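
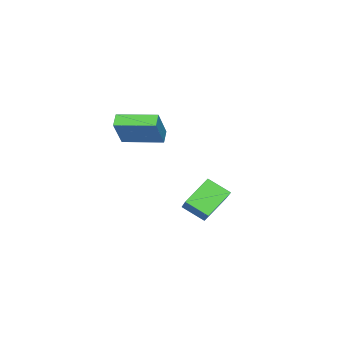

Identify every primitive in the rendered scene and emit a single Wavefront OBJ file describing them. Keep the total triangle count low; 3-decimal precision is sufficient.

v -1.223 2.925 -3.038
v -1.091 1.682 -2.283
v 0.08 3.812 -1.807
v 0.212 2.569 -1.052
v 0.208 2.391 -4.168
v 0.34 1.148 -3.413
v 1.511 3.278 -2.937
v 1.643 2.035 -2.182
v 2.935 -0.851 1.978
v 2.285 -1.069 2.41
v 2.372 1.225 2.179
v 1.722 1.006 2.611
v 3.978 -0.726 3.609
v 3.328 -0.945 4.041
v 3.415 1.349 3.81
v 2.765 1.131 4.242
f 2 4 1
f 5 2 1
f 1 4 3
f 3 5 1
f 2 8 4
f 6 2 5
f 6 8 2
f 4 8 3
f 7 5 3
f 3 8 7
f 7 6 5
f 8 6 7
f 10 12 9
f 13 10 9
f 9 12 11
f 11 13 9
f 10 16 12
f 14 10 13
f 14 16 10
f 12 16 11
f 15 13 11
f 11 16 15
f 15 14 13
f 16 14 15



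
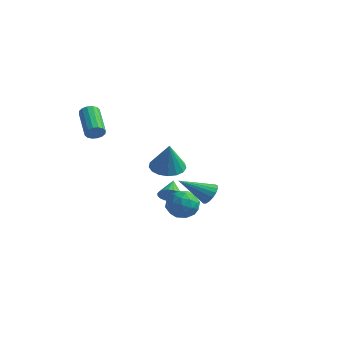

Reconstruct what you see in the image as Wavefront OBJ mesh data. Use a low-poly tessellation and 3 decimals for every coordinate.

v 3.818 -1.127 -0.497
v 4.256 -1.123 -0.017
v 2.762 -2.213 0.477
v 4.07 -0.882 0.05
v 3.826 -0.698 -0.009
v 3.581 -0.612 -0.18
v 3.389 -0.644 -0.423
v 3.296 -0.787 -0.683
v 3.322 -1.008 -0.901
v 3.462 -1.256 -1.026
v 3.683 -1.475 -1.03
v 3.935 -1.614 -0.912
v 4.16 -1.642 -0.699
v 4.307 -1.551 -0.439
v 4.341 -1.364 -0.193
v 0.525 0.825 -2.179
v 1.388 1.047 -2.382
v 0.852 -0.607 -2.358
v 1.715 -0.385 -2.561
v 1.402 -0.271 -1.709
v 1.2 0.615 -1.599
v 1.04 -0.175 -3.141
v 0.838 0.711 -3.031
v 1.707 0.43 -2.977
v 1.931 0.37 -2.092
v 0.309 0.07 -2.648
v 0.533 0.01 -1.763
v 0.928 1.062 -2.265
v 1.312 -0.622 -2.475
v 1.128 -0.555 -1.974
v 1.636 -0.424 -2.094
v 0.817 0.808 -1.805
v 1.325 0.938 -1.924
v 1.333 0.164 -1.528
v 0.915 -0.498 -2.816
v 1.423 -0.368 -2.935
v 0.604 0.864 -2.646
v 1.112 0.995 -2.766
v 0.907 0.276 -3.212
v 1.623 0.83 -2.734
v 1.815 -0.012 -2.839
v 1.418 0.111 -3.18
v 1.299 0.632 -3.115
v 1.754 0.795 -2.214
v 1.946 -0.047 -2.319
v 1.762 0.02 -1.818
v 1.643 0.54 -1.753
v 1.941 0.432 -2.563
v 0.294 0.487 -2.421
v 0.486 -0.355 -2.526
v 0.597 -0.1 -2.987
v 0.478 0.42 -2.922
v 0.425 0.452 -1.901
v 0.617 -0.39 -2.006
v 0.941 -0.192 -1.625
v 0.822 0.329 -1.56
v 0.299 0.008 -2.177
v -1.982 3.175 -3.591
v -1.401 3.508 -3.615
v -2.478 4.085 -2.949
v -1.53 3.6 -3.844
v -1.736 3.618 -4.03
v -1.986 3.559 -4.14
v -2.234 3.434 -4.155
v -2.439 3.265 -4.072
v -2.565 3.079 -3.907
v -2.59 2.91 -3.687
v -2.51 2.787 -3.45
v -2.338 2.731 -3.238
v -2.105 2.752 -3.087
v -1.85 2.845 -3.023
v -1.619 2.996 -3.057
v -1.45 3.178 -3.184
v -1.373 3.359 -3.381
v -1.697 -2.993 2.785
v -1.433 -3.048 3.23
v -2.66 -2.042 4.08
v -2.923 -1.987 3.635
v -1.331 -2.827 3.115
v -2.558 -1.82 3.965
v -1.327 -2.65 2.912
v -2.554 -1.644 3.762
v -1.422 -2.566 2.675
v -2.649 -1.559 3.525
v -1.591 -2.595 2.467
v -2.817 -1.589 3.317
v -1.787 -2.732 2.345
v -3.014 -1.726 3.195
v -1.96 -2.938 2.34
v -3.187 -1.932 3.19
v -2.062 -3.16 2.455
v -3.289 -2.153 3.305
v -2.066 -3.336 2.658
v -3.293 -2.33 3.508
v -1.971 -3.421 2.895
v -3.198 -2.414 3.745
v -1.803 -3.391 3.103
v -3.029 -2.385 3.953
v -1.606 -3.254 3.225
v -2.833 -2.248 4.075
v -2.333 3.408 -1.659
v -1.395 3.522 -1.878
v -1.887 3.012 0.039
v -1.53 3.946 -1.744
v -1.849 4.246 -1.591
v -2.278 4.354 -1.453
v -2.721 4.246 -1.362
v -3.074 3.946 -1.34
v -3.258 3.522 -1.39
v -3.229 3.073 -1.503
v -2.995 2.7 -1.651
v -2.61 2.489 -1.801
v -2.161 2.489 -1.919
v -1.751 2.7 -1.977
v -1.474 3.073 -1.962
f 2 1 4
f 2 4 3
f 4 1 5
f 4 5 3
f 5 1 6
f 5 6 3
f 6 1 7
f 6 7 3
f 7 1 8
f 7 8 3
f 8 1 9
f 8 9 3
f 9 1 10
f 9 10 3
f 10 1 11
f 10 11 3
f 11 1 12
f 11 12 3
f 12 1 13
f 12 13 3
f 13 1 14
f 13 14 3
f 14 1 15
f 14 15 3
f 15 1 2
f 15 2 3
f 16 53 32
f 53 27 56
f 32 56 21
f 53 56 32
f 16 32 28
f 32 21 33
f 28 33 17
f 32 33 28
f 16 28 37
f 28 17 38
f 37 38 23
f 28 38 37
f 16 37 49
f 37 23 52
f 49 52 26
f 37 52 49
f 16 49 53
f 49 26 57
f 53 57 27
f 49 57 53
f 17 33 44
f 33 21 47
f 44 47 25
f 33 47 44
f 21 56 34
f 56 27 55
f 34 55 20
f 56 55 34
f 27 57 54
f 57 26 50
f 54 50 18
f 57 50 54
f 26 52 51
f 52 23 39
f 51 39 22
f 52 39 51
f 23 38 43
f 38 17 40
f 43 40 24
f 38 40 43
f 19 45 31
f 45 25 46
f 31 46 20
f 45 46 31
f 19 31 29
f 31 20 30
f 29 30 18
f 31 30 29
f 19 29 36
f 29 18 35
f 36 35 22
f 29 35 36
f 19 36 41
f 36 22 42
f 41 42 24
f 36 42 41
f 19 41 45
f 41 24 48
f 45 48 25
f 41 48 45
f 20 46 34
f 46 25 47
f 34 47 21
f 46 47 34
f 18 30 54
f 30 20 55
f 54 55 27
f 30 55 54
f 22 35 51
f 35 18 50
f 51 50 26
f 35 50 51
f 24 42 43
f 42 22 39
f 43 39 23
f 42 39 43
f 25 48 44
f 48 24 40
f 44 40 17
f 48 40 44
f 59 58 61
f 59 61 60
f 61 58 62
f 61 62 60
f 62 58 63
f 62 63 60
f 63 58 64
f 63 64 60
f 64 58 65
f 64 65 60
f 65 58 66
f 65 66 60
f 66 58 67
f 66 67 60
f 67 58 68
f 67 68 60
f 68 58 69
f 68 69 60
f 69 58 70
f 69 70 60
f 70 58 71
f 70 71 60
f 71 58 72
f 71 72 60
f 72 58 73
f 72 73 60
f 73 58 74
f 73 74 60
f 74 58 59
f 74 59 60
f 76 75 79
f 76 79 77
f 77 79 80
f 77 80 78
f 79 75 81
f 79 81 80
f 80 81 82
f 80 82 78
f 81 75 83
f 81 83 82
f 82 83 84
f 82 84 78
f 83 75 85
f 83 85 84
f 84 85 86
f 84 86 78
f 85 75 87
f 85 87 86
f 86 87 88
f 86 88 78
f 87 75 89
f 87 89 88
f 88 89 90
f 88 90 78
f 89 75 91
f 89 91 90
f 90 91 92
f 90 92 78
f 91 75 93
f 91 93 92
f 92 93 94
f 92 94 78
f 93 75 95
f 93 95 94
f 94 95 96
f 94 96 78
f 95 75 97
f 95 97 96
f 96 97 98
f 96 98 78
f 97 75 99
f 97 99 98
f 98 99 100
f 98 100 78
f 99 75 76
f 99 76 100
f 100 76 77
f 100 77 78
f 102 101 104
f 102 104 103
f 104 101 105
f 104 105 103
f 105 101 106
f 105 106 103
f 106 101 107
f 106 107 103
f 107 101 108
f 107 108 103
f 108 101 109
f 108 109 103
f 109 101 110
f 109 110 103
f 110 101 111
f 110 111 103
f 111 101 112
f 111 112 103
f 112 101 113
f 112 113 103
f 113 101 114
f 113 114 103
f 114 101 115
f 114 115 103
f 115 101 102
f 115 102 103



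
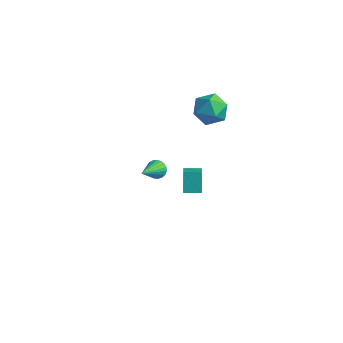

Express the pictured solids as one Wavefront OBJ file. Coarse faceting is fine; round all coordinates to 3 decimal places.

v 1.374 3.071 -3.746
v 2.152 1.944 -2.641
v 2.157 3.609 -3.749
v 2.935 2.482 -2.644
v 1.805 2.438 -4.696
v 2.583 1.311 -3.591
v 2.588 2.976 -4.699
v 3.366 1.849 -3.594
v 2.515 3.323 2.439
v 3.001 3.472 3.311
v 3.439 2.008 2.149
v 3.925 2.157 3.021
v 2.958 1.865 3.024
v 2.387 2.677 3.204
v 4.053 2.803 2.256
v 3.482 3.615 2.436
v 3.951 3.15 3.199
v 3.274 2.57 3.673
v 3.166 2.91 1.787
v 2.489 2.33 2.261
v 2.645 -1.085 0.632
v 3.085 -1.23 0.354
v 2.875 -2.635 1.808
v 3.171 -1.096 0.513
v 3.167 -0.961 0.692
v 3.072 -0.847 0.861
v 2.903 -0.774 0.99
v 2.69 -0.755 1.057
v 2.469 -0.793 1.051
v 2.278 -0.881 0.972
v 2.15 -1.005 0.834
v 2.109 -1.142 0.661
v 2.159 -1.269 0.483
v 2.294 -1.365 0.331
v 2.489 -1.412 0.231
v 2.712 -1.402 0.2
v 2.922 -1.338 0.244
f 2 4 1
f 5 2 1
f 1 4 3
f 3 5 1
f 2 8 4
f 6 2 5
f 6 8 2
f 4 8 3
f 7 5 3
f 3 8 7
f 7 6 5
f 8 6 7
f 9 20 14
f 9 14 10
f 9 10 16
f 9 16 19
f 9 19 20
f 10 14 18
f 14 20 13
f 20 19 11
f 19 16 15
f 16 10 17
f 12 18 13
f 12 13 11
f 12 11 15
f 12 15 17
f 12 17 18
f 13 18 14
f 11 13 20
f 15 11 19
f 17 15 16
f 18 17 10
f 22 21 24
f 22 24 23
f 24 21 25
f 24 25 23
f 25 21 26
f 25 26 23
f 26 21 27
f 26 27 23
f 27 21 28
f 27 28 23
f 28 21 29
f 28 29 23
f 29 21 30
f 29 30 23
f 30 21 31
f 30 31 23
f 31 21 32
f 31 32 23
f 32 21 33
f 32 33 23
f 33 21 34
f 33 34 23
f 34 21 35
f 34 35 23
f 35 21 36
f 35 36 23
f 36 21 37
f 36 37 23
f 37 21 22
f 37 22 23



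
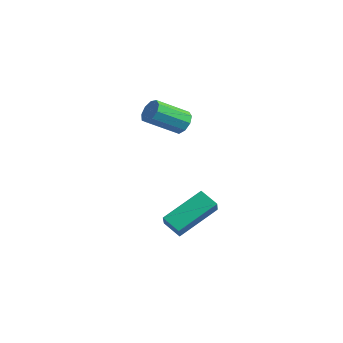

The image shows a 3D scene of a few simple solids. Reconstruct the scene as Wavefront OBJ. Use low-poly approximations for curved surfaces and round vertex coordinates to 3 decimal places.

v -1.757 1.379 0.585
v -1.416 1.536 1.027
v -1.943 0.338 1.858
v -2.283 0.181 1.415
v -1.77 1.713 1.059
v -2.297 0.515 1.889
v -2.117 1.734 0.868
v -2.644 0.536 1.699
v -2.296 1.589 0.545
v -2.823 0.391 1.376
v -2.222 1.345 0.241
v -2.749 0.147 1.071
v -1.931 1.118 0.097
v -2.458 -0.08 0.927
v -1.558 1.012 0.182
v -2.085 -0.186 1.012
v -1.278 1.079 0.455
v -1.805 -0.12 1.285
v -1.222 1.285 0.789
v -1.749 0.087 1.619
v -1.005 -0.23 -4.069
v -0.541 -0.682 -3.388
v -0.744 1.474 -3.115
v -0.28 1.022 -2.434
v -0.24 -0.102 -4.506
v 0.224 -0.554 -3.825
v 0.021 1.602 -3.552
v 0.485 1.15 -2.871
f 2 1 5
f 2 5 3
f 3 5 6
f 3 6 4
f 5 1 7
f 5 7 6
f 6 7 8
f 6 8 4
f 7 1 9
f 7 9 8
f 8 9 10
f 8 10 4
f 9 1 11
f 9 11 10
f 10 11 12
f 10 12 4
f 11 1 13
f 11 13 12
f 12 13 14
f 12 14 4
f 13 1 15
f 13 15 14
f 14 15 16
f 14 16 4
f 15 1 17
f 15 17 16
f 16 17 18
f 16 18 4
f 17 1 19
f 17 19 18
f 18 19 20
f 18 20 4
f 19 1 2
f 19 2 20
f 20 2 3
f 20 3 4
f 22 24 21
f 25 22 21
f 21 24 23
f 23 25 21
f 22 28 24
f 26 22 25
f 26 28 22
f 24 28 23
f 27 25 23
f 23 28 27
f 27 26 25
f 28 26 27



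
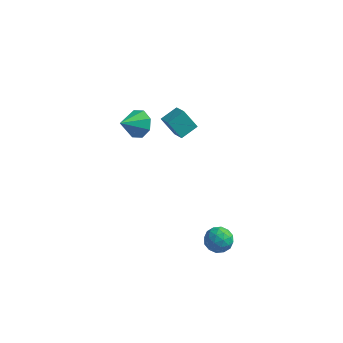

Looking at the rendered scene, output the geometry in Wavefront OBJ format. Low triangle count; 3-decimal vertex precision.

v -3.068 3.804 2.018
v -2.456 3.887 2.558
v -3.652 2.876 2.822
v -2.931 4.282 2.67
v -3.485 4.398 2.4
v -3.795 4.166 1.907
v -3.679 3.722 1.478
v -3.205 3.327 1.366
v -2.65 3.211 1.636
v -2.34 3.443 2.13
v -0.29 2.021 3.612
v -1.006 2.149 4.464
v -0.877 2.731 3.012
v -1.593 2.86 3.863
v 0.253 2.76 3.957
v -0.463 2.889 4.808
v -0.334 3.471 3.356
v -1.05 3.599 4.208
v 2.605 -2.325 2.183
v 3.235 -2.085 1.946
v 2.685 -3.235 1.474
v 3.315 -2.995 1.237
v 3.255 -3.241 1.905
v 3.205 -2.678 2.344
v 2.715 -2.642 1.076
v 2.665 -2.079 1.515
v 3.303 -2.281 1.262
v 3.637 -2.651 1.774
v 2.283 -2.669 1.646
v 2.617 -3.039 2.158
v 2.913 -2.125 2.127
v 3.007 -3.195 1.293
v 2.971 -3.339 1.686
v 3.342 -3.198 1.546
v 2.896 -2.474 2.361
v 3.266 -2.333 2.222
v 3.278 -3.012 2.197
v 2.654 -2.987 1.198
v 3.024 -2.846 1.059
v 2.578 -2.122 1.874
v 2.949 -1.981 1.734
v 2.642 -2.308 1.223
v 3.323 -2.099 1.586
v 3.37 -2.634 1.168
v 3.017 -2.426 1.074
v 2.988 -2.096 1.332
v 3.52 -2.317 1.887
v 3.567 -2.852 1.47
v 3.531 -2.996 1.863
v 3.502 -2.665 2.12
v 3.559 -2.432 1.485
v 2.353 -2.468 1.95
v 2.4 -3.003 1.533
v 2.418 -2.655 1.3
v 2.389 -2.324 1.557
v 2.55 -2.686 2.252
v 2.597 -3.221 1.834
v 2.932 -3.224 2.088
v 2.903 -2.894 2.346
v 2.361 -2.888 1.935
f 2 1 4
f 2 4 3
f 4 1 5
f 4 5 3
f 5 1 6
f 5 6 3
f 6 1 7
f 6 7 3
f 7 1 8
f 7 8 3
f 8 1 9
f 8 9 3
f 9 1 10
f 9 10 3
f 10 1 2
f 10 2 3
f 12 14 11
f 15 12 11
f 11 14 13
f 13 15 11
f 12 18 14
f 16 12 15
f 16 18 12
f 14 18 13
f 17 15 13
f 13 18 17
f 17 16 15
f 18 16 17
f 19 56 35
f 56 30 59
f 35 59 24
f 56 59 35
f 19 35 31
f 35 24 36
f 31 36 20
f 35 36 31
f 19 31 40
f 31 20 41
f 40 41 26
f 31 41 40
f 19 40 52
f 40 26 55
f 52 55 29
f 40 55 52
f 19 52 56
f 52 29 60
f 56 60 30
f 52 60 56
f 20 36 47
f 36 24 50
f 47 50 28
f 36 50 47
f 24 59 37
f 59 30 58
f 37 58 23
f 59 58 37
f 30 60 57
f 60 29 53
f 57 53 21
f 60 53 57
f 29 55 54
f 55 26 42
f 54 42 25
f 55 42 54
f 26 41 46
f 41 20 43
f 46 43 27
f 41 43 46
f 22 48 34
f 48 28 49
f 34 49 23
f 48 49 34
f 22 34 32
f 34 23 33
f 32 33 21
f 34 33 32
f 22 32 39
f 32 21 38
f 39 38 25
f 32 38 39
f 22 39 44
f 39 25 45
f 44 45 27
f 39 45 44
f 22 44 48
f 44 27 51
f 48 51 28
f 44 51 48
f 23 49 37
f 49 28 50
f 37 50 24
f 49 50 37
f 21 33 57
f 33 23 58
f 57 58 30
f 33 58 57
f 25 38 54
f 38 21 53
f 54 53 29
f 38 53 54
f 27 45 46
f 45 25 42
f 46 42 26
f 45 42 46
f 28 51 47
f 51 27 43
f 47 43 20
f 51 43 47



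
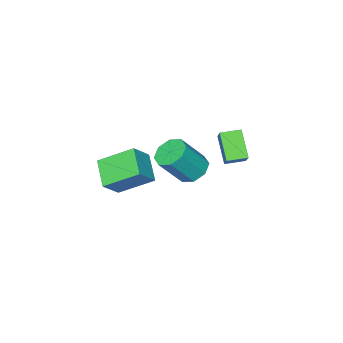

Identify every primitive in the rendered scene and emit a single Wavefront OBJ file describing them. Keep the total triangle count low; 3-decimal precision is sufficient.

v 3.37 -3.58 -3.049
v 2.631 -4.769 -2.253
v 2.304 -2.226 -2.014
v 1.566 -3.415 -1.218
v 4.354 -3.545 -2.082
v 3.616 -4.734 -1.286
v 3.289 -2.191 -1.047
v 2.55 -3.38 -0.251
v -1.486 -3.574 -3.879
v -1.02 -4.198 -4.385
v 0.113 -4.631 -2.808
v -0.354 -4.006 -2.301
v -0.728 -3.55 -4.417
v 0.405 -3.982 -2.839
v -0.881 -2.915 -4.133
v 0.252 -3.348 -2.555
v -1.389 -2.666 -3.7
v -0.256 -3.099 -2.123
v -1.953 -2.949 -3.372
v -0.82 -3.382 -1.795
v -2.245 -3.598 -3.341
v -1.112 -4.03 -1.763
v -2.092 -4.232 -3.625
v -0.959 -4.665 -2.047
v -1.584 -4.481 -4.057
v -0.451 -4.914 -2.48
v -2.97 -1.505 -2.942
v -3.518 -2.518 -1.732
v -2.261 -0.668 -1.919
v -2.808 -1.681 -0.709
v -2.112 -2.099 -3.051
v -2.659 -3.112 -1.841
v -1.402 -1.262 -2.028
v -1.95 -2.275 -0.818
f 2 4 1
f 5 2 1
f 1 4 3
f 3 5 1
f 2 8 4
f 6 2 5
f 6 8 2
f 4 8 3
f 7 5 3
f 3 8 7
f 7 6 5
f 8 6 7
f 10 9 13
f 10 13 11
f 11 13 14
f 11 14 12
f 13 9 15
f 13 15 14
f 14 15 16
f 14 16 12
f 15 9 17
f 15 17 16
f 16 17 18
f 16 18 12
f 17 9 19
f 17 19 18
f 18 19 20
f 18 20 12
f 19 9 21
f 19 21 20
f 20 21 22
f 20 22 12
f 21 9 23
f 21 23 22
f 22 23 24
f 22 24 12
f 23 9 25
f 23 25 24
f 24 25 26
f 24 26 12
f 25 9 10
f 25 10 26
f 26 10 11
f 26 11 12
f 28 30 27
f 31 28 27
f 27 30 29
f 29 31 27
f 28 34 30
f 32 28 31
f 32 34 28
f 30 34 29
f 33 31 29
f 29 34 33
f 33 32 31
f 34 32 33



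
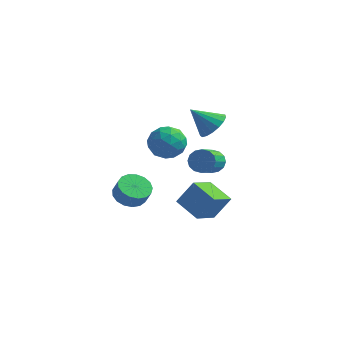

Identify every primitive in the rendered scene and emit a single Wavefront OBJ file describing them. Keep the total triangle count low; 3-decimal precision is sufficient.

v 0.85 3.752 1.378
v 1.551 3.953 2.134
v -0.39 3.328 2.642
v 1.324 4.395 2.059
v 0.989 4.69 1.829
v 0.622 4.77 1.495
v 0.307 4.617 1.135
v 0.116 4.265 0.83
v 0.094 3.796 0.651
v 0.245 3.317 0.639
v 0.534 2.937 0.796
v 0.896 2.744 1.086
v 1.247 2.782 1.443
v 1.508 3.042 1.786
v 1.617 3.464 2.035
v 3.788 -3.005 -1.488
v 3.453 -4.567 -0.702
v 2.324 -2.397 -0.903
v 1.989 -3.958 -0.117
v 4.551 -2.482 -0.123
v 4.216 -4.043 0.663
v 3.087 -1.873 0.462
v 2.752 -3.435 1.248
v -0.329 -2.623 3.322
v 0.149 -1.921 4.108
v 1.091 -2.279 2.152
v 1.569 -1.577 2.938
v 1.53 -2.717 3.128
v 0.653 -2.93 3.851
v 0.587 -1.27 2.409
v -0.29 -1.483 3.132
v 0.715 -1.085 3.544
v 1.298 -1.98 3.988
v -0.058 -2.22 2.272
v 0.525 -3.115 2.716
v -0.214 -2.302 3.818
v 1.454 -1.898 2.442
v 1.432 -2.568 2.554
v 1.713 -2.156 3.016
v 0.082 -2.895 3.667
v 0.363 -2.483 4.129
v 1.175 -2.951 3.552
v 0.877 -1.717 2.131
v 1.158 -1.305 2.593
v -0.473 -2.044 3.244
v -0.192 -1.632 3.706
v 0.065 -1.249 2.708
v 0.399 -1.399 3.948
v 1.233 -1.196 3.26
v 0.656 -1.016 2.949
v 0.141 -1.141 3.374
v 0.742 -1.924 4.209
v 1.576 -1.722 3.521
v 1.554 -2.392 3.633
v 1.038 -2.517 4.058
v 1.074 -1.433 3.877
v -0.336 -2.478 2.739
v 0.498 -2.276 2.051
v 0.202 -1.683 2.202
v -0.314 -1.808 2.627
v 0.007 -3.004 3
v 0.841 -2.801 2.312
v 1.099 -3.059 2.886
v 0.584 -3.184 3.311
v 0.166 -2.767 2.383
v 0.693 4.02 -1.802
v 1.228 3.723 -2.362
v 1.362 1.883 -1.259
v 0.827 2.18 -0.698
v 1.472 3.918 -2.068
v 1.607 2.077 -0.965
v 1.508 4.14 -1.701
v 1.642 2.299 -0.598
v 1.325 4.33 -1.362
v 1.46 2.489 -0.259
v 0.973 4.437 -1.141
v 1.108 2.596 -0.038
v 0.546 4.432 -1.096
v 0.68 2.592 0.007
v 0.158 4.317 -1.241
v 0.292 2.477 -0.138
v -0.087 4.123 -1.535
v 0.048 2.282 -0.432
v -0.122 3.901 -1.902
v 0.012 2.06 -0.799
v 0.06 3.711 -2.241
v 0.195 1.87 -1.138
v 0.412 3.604 -2.462
v 0.547 1.763 -1.359
v 0.84 3.608 -2.507
v 0.974 1.768 -1.404
v -3.287 1.265 -4.065
v -2.453 1.838 -4.347
v -1.98 1.627 -3.377
v -2.813 1.055 -3.095
v -2.758 2.171 -4.126
v -2.285 1.96 -3.156
v -3.184 2.296 -3.891
v -2.711 2.085 -2.921
v -3.634 2.185 -3.696
v -3.161 1.974 -2.726
v -4.004 1.863 -3.586
v -3.531 1.653 -2.615
v -4.21 1.405 -3.585
v -3.737 1.194 -2.614
v -4.204 0.914 -3.694
v -3.731 0.704 -2.724
v -3.988 0.504 -3.888
v -3.515 0.294 -2.918
v -3.611 0.268 -4.123
v -3.138 0.058 -3.153
v -3.16 0.261 -4.345
v -2.687 0.051 -3.374
v -2.738 0.484 -4.502
v -2.265 0.273 -3.532
v -2.442 0.886 -4.56
v -1.968 0.675 -3.589
v -2.339 1.374 -4.504
v -1.866 1.164 -3.533
f 2 1 4
f 2 4 3
f 4 1 5
f 4 5 3
f 5 1 6
f 5 6 3
f 6 1 7
f 6 7 3
f 7 1 8
f 7 8 3
f 8 1 9
f 8 9 3
f 9 1 10
f 9 10 3
f 10 1 11
f 10 11 3
f 11 1 12
f 11 12 3
f 12 1 13
f 12 13 3
f 13 1 14
f 13 14 3
f 14 1 15
f 14 15 3
f 15 1 2
f 15 2 3
f 17 19 16
f 20 17 16
f 16 19 18
f 18 20 16
f 17 23 19
f 21 17 20
f 21 23 17
f 19 23 18
f 22 20 18
f 18 23 22
f 22 21 20
f 23 21 22
f 24 61 40
f 61 35 64
f 40 64 29
f 61 64 40
f 24 40 36
f 40 29 41
f 36 41 25
f 40 41 36
f 24 36 45
f 36 25 46
f 45 46 31
f 36 46 45
f 24 45 57
f 45 31 60
f 57 60 34
f 45 60 57
f 24 57 61
f 57 34 65
f 61 65 35
f 57 65 61
f 25 41 52
f 41 29 55
f 52 55 33
f 41 55 52
f 29 64 42
f 64 35 63
f 42 63 28
f 64 63 42
f 35 65 62
f 65 34 58
f 62 58 26
f 65 58 62
f 34 60 59
f 60 31 47
f 59 47 30
f 60 47 59
f 31 46 51
f 46 25 48
f 51 48 32
f 46 48 51
f 27 53 39
f 53 33 54
f 39 54 28
f 53 54 39
f 27 39 37
f 39 28 38
f 37 38 26
f 39 38 37
f 27 37 44
f 37 26 43
f 44 43 30
f 37 43 44
f 27 44 49
f 44 30 50
f 49 50 32
f 44 50 49
f 27 49 53
f 49 32 56
f 53 56 33
f 49 56 53
f 28 54 42
f 54 33 55
f 42 55 29
f 54 55 42
f 26 38 62
f 38 28 63
f 62 63 35
f 38 63 62
f 30 43 59
f 43 26 58
f 59 58 34
f 43 58 59
f 32 50 51
f 50 30 47
f 51 47 31
f 50 47 51
f 33 56 52
f 56 32 48
f 52 48 25
f 56 48 52
f 67 66 70
f 67 70 68
f 68 70 71
f 68 71 69
f 70 66 72
f 70 72 71
f 71 72 73
f 71 73 69
f 72 66 74
f 72 74 73
f 73 74 75
f 73 75 69
f 74 66 76
f 74 76 75
f 75 76 77
f 75 77 69
f 76 66 78
f 76 78 77
f 77 78 79
f 77 79 69
f 78 66 80
f 78 80 79
f 79 80 81
f 79 81 69
f 80 66 82
f 80 82 81
f 81 82 83
f 81 83 69
f 82 66 84
f 82 84 83
f 83 84 85
f 83 85 69
f 84 66 86
f 84 86 85
f 85 86 87
f 85 87 69
f 86 66 88
f 86 88 87
f 87 88 89
f 87 89 69
f 88 66 90
f 88 90 89
f 89 90 91
f 89 91 69
f 90 66 67
f 90 67 91
f 91 67 68
f 91 68 69
f 93 92 96
f 93 96 94
f 94 96 97
f 94 97 95
f 96 92 98
f 96 98 97
f 97 98 99
f 97 99 95
f 98 92 100
f 98 100 99
f 99 100 101
f 99 101 95
f 100 92 102
f 100 102 101
f 101 102 103
f 101 103 95
f 102 92 104
f 102 104 103
f 103 104 105
f 103 105 95
f 104 92 106
f 104 106 105
f 105 106 107
f 105 107 95
f 106 92 108
f 106 108 107
f 107 108 109
f 107 109 95
f 108 92 110
f 108 110 109
f 109 110 111
f 109 111 95
f 110 92 112
f 110 112 111
f 111 112 113
f 111 113 95
f 112 92 114
f 112 114 113
f 113 114 115
f 113 115 95
f 114 92 116
f 114 116 115
f 115 116 117
f 115 117 95
f 116 92 118
f 116 118 117
f 117 118 119
f 117 119 95
f 118 92 93
f 118 93 119
f 119 93 94
f 119 94 95



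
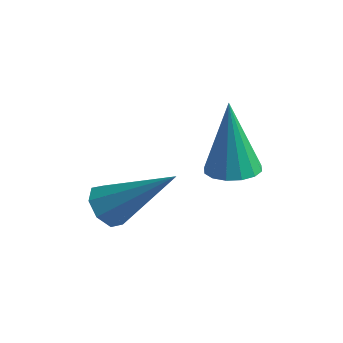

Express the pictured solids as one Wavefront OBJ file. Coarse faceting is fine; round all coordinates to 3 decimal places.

v -1.384 0.188 0.103
v -0.998 -0.215 -0.143
v 0.064 0.772 1.417
v -0.977 0.203 -0.351
v -1.195 0.612 -0.293
v -1.523 0.773 -0.003
v -1.77 0.591 0.35
v -1.79 0.174 0.558
v -1.573 -0.235 0.5
v -1.245 -0.396 0.209
v 0.328 2.666 0.466
v 0.976 2.553 0.595
v -0.008 2.974 2.434
v 0.954 2.895 0.537
v 0.764 3.175 0.461
v 0.458 3.319 0.386
v 0.116 3.287 0.333
v -0.168 3.09 0.315
v -0.319 2.779 0.338
v -0.297 2.437 0.395
v -0.107 2.157 0.471
v 0.199 2.013 0.546
v 0.54 2.045 0.6
v 0.825 2.242 0.617
f 2 1 4
f 2 4 3
f 4 1 5
f 4 5 3
f 5 1 6
f 5 6 3
f 6 1 7
f 6 7 3
f 7 1 8
f 7 8 3
f 8 1 9
f 8 9 3
f 9 1 10
f 9 10 3
f 10 1 2
f 10 2 3
f 12 11 14
f 12 14 13
f 14 11 15
f 14 15 13
f 15 11 16
f 15 16 13
f 16 11 17
f 16 17 13
f 17 11 18
f 17 18 13
f 18 11 19
f 18 19 13
f 19 11 20
f 19 20 13
f 20 11 21
f 20 21 13
f 21 11 22
f 21 22 13
f 22 11 23
f 22 23 13
f 23 11 24
f 23 24 13
f 24 11 12
f 24 12 13



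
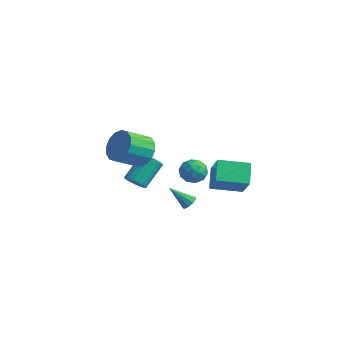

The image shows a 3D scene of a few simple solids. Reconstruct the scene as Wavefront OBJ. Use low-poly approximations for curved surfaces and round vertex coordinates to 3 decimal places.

v 0.974 1.28 -4.349
v 1.32 1.413 -3.957
v -0.074 0.7 -3.231
v 1.119 1.674 -4.009
v 0.863 1.785 -4.192
v 0.649 1.703 -4.435
v 0.56 1.46 -4.645
v 0.629 1.148 -4.742
v 0.83 0.887 -4.69
v 1.086 0.776 -4.507
v 1.3 0.858 -4.264
v 1.389 1.101 -4.054
v 2.986 0.569 -1.875
v 4 -0.112 -0.42
v 2.308 1.536 -0.95
v 3.322 0.854 0.505
v 4.358 1.866 -2.225
v 5.372 1.184 -0.77
v 3.68 2.832 -1.3
v 4.694 2.151 0.155
v -2.122 0.061 -3.312
v -1.652 0.418 -3.757
v -1.648 1.937 -2.534
v -2.118 1.579 -2.088
v -1.925 0.508 -3.867
v -1.921 2.026 -2.644
v -2.232 0.52 -3.881
v -2.228 2.039 -2.658
v -2.52 0.453 -3.797
v -2.516 1.971 -2.574
v -2.739 0.318 -3.629
v -2.735 1.836 -2.405
v -2.852 0.138 -3.406
v -2.848 1.657 -2.182
v -2.838 -0.055 -3.166
v -2.834 1.464 -1.943
v -2.701 -0.227 -2.952
v -2.697 1.291 -1.729
v -2.463 -0.351 -2.8
v -2.459 1.168 -1.577
v -2.167 -0.403 -2.736
v -2.163 1.116 -1.513
v -1.863 -0.374 -2.772
v -1.858 1.144 -1.549
v -1.603 -0.271 -2.902
v -1.599 1.247 -1.678
v -1.433 -0.11 -3.102
v -1.429 1.408 -1.878
v -1.383 0.08 -3.338
v -1.379 1.599 -2.115
v -1.46 0.267 -3.57
v -1.456 1.786 -2.347
v -1.053 4.246 -3.101
v -0.309 4.358 -3.621
v -0.971 2.782 -3.299
v -0.227 2.894 -3.819
v -0.186 3.06 -2.92
v -0.237 3.965 -2.798
v -1.043 3.175 -4.122
v -1.094 4.08 -4
v -0.303 3.696 -4.252
v 0.227 3.625 -3.51
v -1.507 3.515 -3.41
v -0.977 3.444 -2.668
v -0.688 4.431 -3.344
v -0.592 2.709 -3.576
v -0.568 2.807 -3.048
v -0.131 2.873 -3.354
v -0.646 4.2 -2.86
v -0.208 4.266 -3.166
v -0.136 3.503 -2.754
v -1.072 2.874 -3.754
v -0.634 2.94 -4.06
v -1.149 4.267 -3.566
v -0.712 4.333 -3.872
v -1.144 3.637 -4.166
v -0.247 4.107 -4.02
v -0.199 3.246 -4.137
v -0.679 3.411 -4.315
v -0.709 3.943 -4.243
v 0.064 4.066 -3.584
v 0.112 3.205 -3.7
v 0.136 3.303 -3.172
v 0.107 3.835 -3.1
v 0.068 3.676 -3.955
v -1.392 3.935 -3.22
v -1.344 3.074 -3.336
v -1.387 3.305 -3.82
v -1.416 3.837 -3.748
v -1.081 3.894 -2.783
v -1.033 3.033 -2.9
v -0.571 3.197 -2.677
v -0.601 3.729 -2.605
v -1.348 3.464 -2.965
v 1.138 -2.982 2.174
v 1.919 -3.594 1.745
v 1.362 -4.929 2.638
v 0.582 -4.318 3.066
v 2.143 -3.377 2.209
v 1.586 -4.713 3.102
v 2.098 -3.055 2.664
v 1.541 -4.391 3.556
v 1.796 -2.713 2.987
v 1.239 -4.049 3.879
v 1.318 -2.443 3.092
v 0.761 -3.779 3.985
v 0.792 -2.318 2.952
v 0.235 -3.653 3.844
v 0.358 -2.371 2.602
v -0.199 -3.706 3.495
v 0.134 -2.587 2.138
v -0.423 -3.923 3.031
v 0.179 -2.909 1.684
v -0.378 -4.245 2.576
v 0.481 -3.251 1.361
v -0.076 -4.587 2.253
v 0.959 -3.521 1.255
v 0.402 -4.857 2.148
v 1.485 -3.647 1.396
v 0.928 -4.982 2.288
f 2 1 4
f 2 4 3
f 4 1 5
f 4 5 3
f 5 1 6
f 5 6 3
f 6 1 7
f 6 7 3
f 7 1 8
f 7 8 3
f 8 1 9
f 8 9 3
f 9 1 10
f 9 10 3
f 10 1 11
f 10 11 3
f 11 1 12
f 11 12 3
f 12 1 2
f 12 2 3
f 14 16 13
f 17 14 13
f 13 16 15
f 15 17 13
f 14 20 16
f 18 14 17
f 18 20 14
f 16 20 15
f 19 17 15
f 15 20 19
f 19 18 17
f 20 18 19
f 22 21 25
f 22 25 23
f 23 25 26
f 23 26 24
f 25 21 27
f 25 27 26
f 26 27 28
f 26 28 24
f 27 21 29
f 27 29 28
f 28 29 30
f 28 30 24
f 29 21 31
f 29 31 30
f 30 31 32
f 30 32 24
f 31 21 33
f 31 33 32
f 32 33 34
f 32 34 24
f 33 21 35
f 33 35 34
f 34 35 36
f 34 36 24
f 35 21 37
f 35 37 36
f 36 37 38
f 36 38 24
f 37 21 39
f 37 39 38
f 38 39 40
f 38 40 24
f 39 21 41
f 39 41 40
f 40 41 42
f 40 42 24
f 41 21 43
f 41 43 42
f 42 43 44
f 42 44 24
f 43 21 45
f 43 45 44
f 44 45 46
f 44 46 24
f 45 21 47
f 45 47 46
f 46 47 48
f 46 48 24
f 47 21 49
f 47 49 48
f 48 49 50
f 48 50 24
f 49 21 51
f 49 51 50
f 50 51 52
f 50 52 24
f 51 21 22
f 51 22 52
f 52 22 23
f 52 23 24
f 53 90 69
f 90 64 93
f 69 93 58
f 90 93 69
f 53 69 65
f 69 58 70
f 65 70 54
f 69 70 65
f 53 65 74
f 65 54 75
f 74 75 60
f 65 75 74
f 53 74 86
f 74 60 89
f 86 89 63
f 74 89 86
f 53 86 90
f 86 63 94
f 90 94 64
f 86 94 90
f 54 70 81
f 70 58 84
f 81 84 62
f 70 84 81
f 58 93 71
f 93 64 92
f 71 92 57
f 93 92 71
f 64 94 91
f 94 63 87
f 91 87 55
f 94 87 91
f 63 89 88
f 89 60 76
f 88 76 59
f 89 76 88
f 60 75 80
f 75 54 77
f 80 77 61
f 75 77 80
f 56 82 68
f 82 62 83
f 68 83 57
f 82 83 68
f 56 68 66
f 68 57 67
f 66 67 55
f 68 67 66
f 56 66 73
f 66 55 72
f 73 72 59
f 66 72 73
f 56 73 78
f 73 59 79
f 78 79 61
f 73 79 78
f 56 78 82
f 78 61 85
f 82 85 62
f 78 85 82
f 57 83 71
f 83 62 84
f 71 84 58
f 83 84 71
f 55 67 91
f 67 57 92
f 91 92 64
f 67 92 91
f 59 72 88
f 72 55 87
f 88 87 63
f 72 87 88
f 61 79 80
f 79 59 76
f 80 76 60
f 79 76 80
f 62 85 81
f 85 61 77
f 81 77 54
f 85 77 81
f 96 95 99
f 96 99 97
f 97 99 100
f 97 100 98
f 99 95 101
f 99 101 100
f 100 101 102
f 100 102 98
f 101 95 103
f 101 103 102
f 102 103 104
f 102 104 98
f 103 95 105
f 103 105 104
f 104 105 106
f 104 106 98
f 105 95 107
f 105 107 106
f 106 107 108
f 106 108 98
f 107 95 109
f 107 109 108
f 108 109 110
f 108 110 98
f 109 95 111
f 109 111 110
f 110 111 112
f 110 112 98
f 111 95 113
f 111 113 112
f 112 113 114
f 112 114 98
f 113 95 115
f 113 115 114
f 114 115 116
f 114 116 98
f 115 95 117
f 115 117 116
f 116 117 118
f 116 118 98
f 117 95 119
f 117 119 118
f 118 119 120
f 118 120 98
f 119 95 96
f 119 96 120
f 120 96 97
f 120 97 98



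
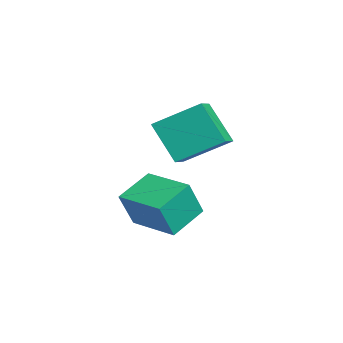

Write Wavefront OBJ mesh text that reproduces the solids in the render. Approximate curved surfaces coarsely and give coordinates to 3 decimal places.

v -1.182 2.602 2.312
v -2.088 1.766 3.849
v -0.984 4.396 3.405
v -1.89 3.561 4.941
v -0.21 2.259 2.699
v -1.116 1.424 4.235
v -0.012 4.054 3.791
v -0.918 3.218 5.328
v -1.016 0.754 -0.731
v -0.561 0.221 0.818
v -2.101 1.86 -0.032
v -1.646 1.327 1.517
v 0.486 2.193 -0.677
v 0.941 1.66 0.872
v -0.599 3.299 0.022
v -0.144 2.766 1.571
f 2 4 1
f 5 2 1
f 1 4 3
f 3 5 1
f 2 8 4
f 6 2 5
f 6 8 2
f 4 8 3
f 7 5 3
f 3 8 7
f 7 6 5
f 8 6 7
f 10 12 9
f 13 10 9
f 9 12 11
f 11 13 9
f 10 16 12
f 14 10 13
f 14 16 10
f 12 16 11
f 15 13 11
f 11 16 15
f 15 14 13
f 16 14 15



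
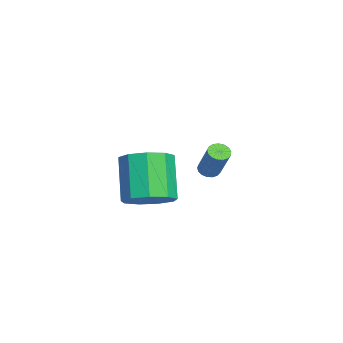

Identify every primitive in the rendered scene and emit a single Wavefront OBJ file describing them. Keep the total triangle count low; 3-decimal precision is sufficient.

v 3.799 1.419 -2.89
v 4.455 2.159 -2.408
v 3.257 2.02 -0.567
v 2.601 1.281 -1.05
v 3.884 2.507 -2.753
v 2.687 2.369 -0.912
v 3.274 2.347 -3.162
v 2.076 2.208 -1.322
v 2.909 1.752 -3.444
v 1.711 1.614 -1.604
v 2.96 1.002 -3.467
v 1.763 0.864 -1.627
v 3.404 0.447 -3.22
v 2.207 0.308 -1.38
v 4.033 0.347 -2.819
v 2.835 0.208 -0.978
v 4.552 0.748 -2.451
v 3.354 0.61 -0.61
v 4.718 1.464 -2.289
v 3.521 1.326 -0.448
v -1.509 3.714 -3.371
v -1.151 3.415 -3.551
v -0.093 3.828 -2.129
v -0.451 4.126 -1.949
v -1.102 3.628 -3.649
v -0.044 4.04 -2.227
v -1.147 3.861 -3.683
v -0.089 4.273 -2.261
v -1.274 4.059 -3.646
v -0.217 4.472 -2.224
v -1.456 4.179 -3.546
v -0.398 4.592 -2.123
v -1.649 4.192 -3.406
v -0.591 4.605 -1.983
v -1.811 4.096 -3.257
v -0.753 4.508 -1.835
v -1.903 3.912 -3.136
v -0.845 4.324 -1.713
v -1.905 3.682 -3.067
v -0.847 4.095 -1.645
v -1.816 3.46 -3.069
v -0.758 3.873 -1.647
v -1.657 3.296 -3.14
v -0.599 3.708 -1.718
v -1.464 3.228 -3.264
v -0.406 3.64 -1.841
v -1.281 3.27 -3.412
v -0.223 3.683 -1.99
f 2 1 5
f 2 5 3
f 3 5 6
f 3 6 4
f 5 1 7
f 5 7 6
f 6 7 8
f 6 8 4
f 7 1 9
f 7 9 8
f 8 9 10
f 8 10 4
f 9 1 11
f 9 11 10
f 10 11 12
f 10 12 4
f 11 1 13
f 11 13 12
f 12 13 14
f 12 14 4
f 13 1 15
f 13 15 14
f 14 15 16
f 14 16 4
f 15 1 17
f 15 17 16
f 16 17 18
f 16 18 4
f 17 1 19
f 17 19 18
f 18 19 20
f 18 20 4
f 19 1 2
f 19 2 20
f 20 2 3
f 20 3 4
f 22 21 25
f 22 25 23
f 23 25 26
f 23 26 24
f 25 21 27
f 25 27 26
f 26 27 28
f 26 28 24
f 27 21 29
f 27 29 28
f 28 29 30
f 28 30 24
f 29 21 31
f 29 31 30
f 30 31 32
f 30 32 24
f 31 21 33
f 31 33 32
f 32 33 34
f 32 34 24
f 33 21 35
f 33 35 34
f 34 35 36
f 34 36 24
f 35 21 37
f 35 37 36
f 36 37 38
f 36 38 24
f 37 21 39
f 37 39 38
f 38 39 40
f 38 40 24
f 39 21 41
f 39 41 40
f 40 41 42
f 40 42 24
f 41 21 43
f 41 43 42
f 42 43 44
f 42 44 24
f 43 21 45
f 43 45 44
f 44 45 46
f 44 46 24
f 45 21 47
f 45 47 46
f 46 47 48
f 46 48 24
f 47 21 22
f 47 22 48
f 48 22 23
f 48 23 24



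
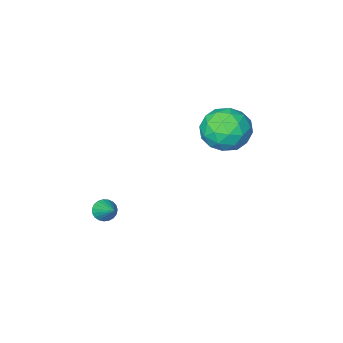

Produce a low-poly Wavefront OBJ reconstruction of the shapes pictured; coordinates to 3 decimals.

v 1.419 -1.579 -3.53
v 1.915 -1.638 -3.54
v 1.561 -0.521 -2.77
v 1.883 -1.515 -3.705
v 1.77 -1.404 -3.839
v 1.597 -1.322 -3.92
v 1.393 -1.285 -3.934
v 1.193 -1.299 -3.877
v 1.032 -1.361 -3.761
v 0.939 -1.461 -3.604
v 0.928 -1.581 -3.435
v 1.002 -1.701 -3.282
v 1.148 -1.799 -3.172
v 1.341 -1.86 -3.124
v 1.547 -1.872 -3.146
v 1.732 -1.833 -3.234
v 1.862 -1.751 -3.374
v -3.463 0.263 0.121
v -2.851 -0.042 -0.704
v -3.829 -1.398 0.464
v -3.217 -1.703 -0.361
v -2.765 -1.277 0.512
v -2.538 -0.25 0.3
v -4.142 -1.19 -0.54
v -3.915 -0.163 -0.752
v -3.27 -0.94 -1.113
v -2.419 -0.994 -0.463
v -4.261 -0.446 0.223
v -3.41 -0.5 0.873
v -3.125 0.256 -0.322
v -3.555 -1.696 0.082
v -3.289 -1.446 0.595
v -2.93 -1.625 0.11
v -2.941 0.134 0.269
v -2.581 -0.045 -0.216
v -2.531 -0.771 0.499
v -4.099 -1.395 -0.024
v -3.739 -1.574 -0.509
v -3.75 0.185 -0.35
v -3.391 0.006 -0.835
v -4.149 -0.669 -0.739
v -3.011 -0.451 -1.047
v -3.227 -1.428 -0.846
v -3.77 -1.126 -0.951
v -3.637 -0.522 -1.076
v -2.511 -0.483 -0.665
v -2.727 -1.459 -0.464
v -2.461 -1.208 0.05
v -2.328 -0.605 -0.075
v -2.758 -1.011 -0.906
v -3.953 0.019 0.224
v -4.169 -0.957 0.425
v -4.352 -0.835 -0.165
v -4.219 -0.232 -0.29
v -3.453 -0.012 0.606
v -3.669 -0.989 0.807
v -3.043 -0.918 0.836
v -2.91 -0.314 0.711
v -3.922 -0.429 0.666
f 2 1 4
f 2 4 3
f 4 1 5
f 4 5 3
f 5 1 6
f 5 6 3
f 6 1 7
f 6 7 3
f 7 1 8
f 7 8 3
f 8 1 9
f 8 9 3
f 9 1 10
f 9 10 3
f 10 1 11
f 10 11 3
f 11 1 12
f 11 12 3
f 12 1 13
f 12 13 3
f 13 1 14
f 13 14 3
f 14 1 15
f 14 15 3
f 15 1 16
f 15 16 3
f 16 1 17
f 16 17 3
f 17 1 2
f 17 2 3
f 18 55 34
f 55 29 58
f 34 58 23
f 55 58 34
f 18 34 30
f 34 23 35
f 30 35 19
f 34 35 30
f 18 30 39
f 30 19 40
f 39 40 25
f 30 40 39
f 18 39 51
f 39 25 54
f 51 54 28
f 39 54 51
f 18 51 55
f 51 28 59
f 55 59 29
f 51 59 55
f 19 35 46
f 35 23 49
f 46 49 27
f 35 49 46
f 23 58 36
f 58 29 57
f 36 57 22
f 58 57 36
f 29 59 56
f 59 28 52
f 56 52 20
f 59 52 56
f 28 54 53
f 54 25 41
f 53 41 24
f 54 41 53
f 25 40 45
f 40 19 42
f 45 42 26
f 40 42 45
f 21 47 33
f 47 27 48
f 33 48 22
f 47 48 33
f 21 33 31
f 33 22 32
f 31 32 20
f 33 32 31
f 21 31 38
f 31 20 37
f 38 37 24
f 31 37 38
f 21 38 43
f 38 24 44
f 43 44 26
f 38 44 43
f 21 43 47
f 43 26 50
f 47 50 27
f 43 50 47
f 22 48 36
f 48 27 49
f 36 49 23
f 48 49 36
f 20 32 56
f 32 22 57
f 56 57 29
f 32 57 56
f 24 37 53
f 37 20 52
f 53 52 28
f 37 52 53
f 26 44 45
f 44 24 41
f 45 41 25
f 44 41 45
f 27 50 46
f 50 26 42
f 46 42 19
f 50 42 46



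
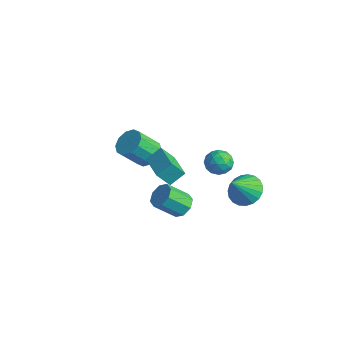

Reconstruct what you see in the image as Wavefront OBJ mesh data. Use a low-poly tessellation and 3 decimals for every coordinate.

v 3.621 0.485 -0.452
v 4.602 0.22 -0.756
v 3.759 -0.665 0.992
v 4.678 0.563 -0.49
v 4.571 0.892 -0.217
v 4.301 1.151 0.015
v 3.912 1.295 0.166
v 3.474 1.299 0.211
v 3.061 1.162 0.141
v 2.745 0.907 -0.032
v 2.58 0.58 -0.277
v 2.596 0.236 -0.552
v 2.789 -0.065 -0.81
v 3.125 -0.271 -1.006
v 3.548 -0.346 -1.106
v 3.983 -0.278 -1.093
v 4.356 -0.078 -0.969
v 1.702 0.222 1.816
v 2.147 0.452 1.114
v 2.353 -1.012 1.826
v 2.798 -0.782 1.124
v 2.952 -0.394 1.878
v 2.55 0.369 1.872
v 1.95 -0.929 1.068
v 1.548 -0.166 1.062
v 2.301 -0.26 0.652
v 2.92 0.071 1.153
v 1.58 -0.631 1.787
v 2.199 -0.3 2.288
v 1.867 0.445 1.464
v 2.633 -1.005 1.476
v 2.723 -0.777 1.919
v 2.985 -0.642 1.507
v 2.104 0.396 1.91
v 2.365 0.531 1.497
v 2.839 0.035 1.946
v 2.135 -1.091 1.443
v 2.396 -0.956 1.03
v 1.515 0.082 1.433
v 1.777 0.217 1.021
v 1.661 -0.595 0.994
v 2.219 0.162 0.78
v 2.602 -0.563 0.786
v 2.104 -0.649 0.753
v 1.867 -0.201 0.749
v 2.583 0.356 1.074
v 2.966 -0.369 1.08
v 3.056 -0.14 1.523
v 2.82 0.308 1.52
v 2.673 -0.062 0.803
v 1.534 -0.191 1.86
v 1.917 -0.916 1.866
v 1.68 -0.868 1.42
v 1.444 -0.42 1.417
v 1.898 0.003 2.154
v 2.281 -0.722 2.16
v 2.633 -0.359 2.191
v 2.396 0.089 2.187
v 1.827 -0.498 2.137
v 1.947 -2.586 -1.234
v 2.321 -2.163 -0.653
v 1.747 -3.232 0.495
v 1.373 -3.654 -0.086
v 1.743 -1.964 -0.756
v 1.169 -3.033 0.391
v 1.285 -2.129 -1.14
v 0.71 -3.198 0.007
v 1.214 -2.562 -1.578
v 0.64 -3.631 -0.431
v 1.573 -3.008 -1.815
v 0.999 -4.077 -0.667
v 2.151 -3.207 -1.711
v 1.577 -4.276 -0.564
v 2.61 -3.042 -1.327
v 2.035 -4.111 -0.18
v 2.68 -2.609 -0.889
v 2.106 -3.678 0.258
v -0.178 -2.474 0.406
v -0.576 -3.1 1.349
v 0.048 -1.606 1.078
v -0.35 -2.233 2.02
v 1.61 -3.167 0.7
v 1.212 -3.794 1.642
v 1.836 -2.3 1.371
v 1.438 -2.926 2.314
v -3.239 -0.852 -1.362
v -2.601 -0.414 -0.812
v -3.042 -1.51 0.572
v -3.681 -1.948 0.022
v -3.113 -0.134 -0.753
v -3.555 -1.23 0.631
v -3.674 -0.128 -0.927
v -4.115 -1.224 0.457
v -4.069 -0.398 -1.267
v -4.51 -1.495 0.117
v -4.147 -0.842 -1.644
v -4.588 -1.939 -0.26
v -3.878 -1.29 -1.912
v -4.319 -2.386 -0.528
v -3.365 -1.57 -1.971
v -3.807 -2.666 -0.587
v -2.805 -1.576 -1.797
v -3.246 -2.672 -0.413
v -2.41 -1.305 -1.457
v -2.851 -2.402 -0.073
v -2.332 -0.861 -1.08
v -2.773 -1.958 0.304
f 2 1 4
f 2 4 3
f 4 1 5
f 4 5 3
f 5 1 6
f 5 6 3
f 6 1 7
f 6 7 3
f 7 1 8
f 7 8 3
f 8 1 9
f 8 9 3
f 9 1 10
f 9 10 3
f 10 1 11
f 10 11 3
f 11 1 12
f 11 12 3
f 12 1 13
f 12 13 3
f 13 1 14
f 13 14 3
f 14 1 15
f 14 15 3
f 15 1 16
f 15 16 3
f 16 1 17
f 16 17 3
f 17 1 2
f 17 2 3
f 18 55 34
f 55 29 58
f 34 58 23
f 55 58 34
f 18 34 30
f 34 23 35
f 30 35 19
f 34 35 30
f 18 30 39
f 30 19 40
f 39 40 25
f 30 40 39
f 18 39 51
f 39 25 54
f 51 54 28
f 39 54 51
f 18 51 55
f 51 28 59
f 55 59 29
f 51 59 55
f 19 35 46
f 35 23 49
f 46 49 27
f 35 49 46
f 23 58 36
f 58 29 57
f 36 57 22
f 58 57 36
f 29 59 56
f 59 28 52
f 56 52 20
f 59 52 56
f 28 54 53
f 54 25 41
f 53 41 24
f 54 41 53
f 25 40 45
f 40 19 42
f 45 42 26
f 40 42 45
f 21 47 33
f 47 27 48
f 33 48 22
f 47 48 33
f 21 33 31
f 33 22 32
f 31 32 20
f 33 32 31
f 21 31 38
f 31 20 37
f 38 37 24
f 31 37 38
f 21 38 43
f 38 24 44
f 43 44 26
f 38 44 43
f 21 43 47
f 43 26 50
f 47 50 27
f 43 50 47
f 22 48 36
f 48 27 49
f 36 49 23
f 48 49 36
f 20 32 56
f 32 22 57
f 56 57 29
f 32 57 56
f 24 37 53
f 37 20 52
f 53 52 28
f 37 52 53
f 26 44 45
f 44 24 41
f 45 41 25
f 44 41 45
f 27 50 46
f 50 26 42
f 46 42 19
f 50 42 46
f 61 60 64
f 61 64 62
f 62 64 65
f 62 65 63
f 64 60 66
f 64 66 65
f 65 66 67
f 65 67 63
f 66 60 68
f 66 68 67
f 67 68 69
f 67 69 63
f 68 60 70
f 68 70 69
f 69 70 71
f 69 71 63
f 70 60 72
f 70 72 71
f 71 72 73
f 71 73 63
f 72 60 74
f 72 74 73
f 73 74 75
f 73 75 63
f 74 60 76
f 74 76 75
f 75 76 77
f 75 77 63
f 76 60 61
f 76 61 77
f 77 61 62
f 77 62 63
f 79 81 78
f 82 79 78
f 78 81 80
f 80 82 78
f 79 85 81
f 83 79 82
f 83 85 79
f 81 85 80
f 84 82 80
f 80 85 84
f 84 83 82
f 85 83 84
f 87 86 90
f 87 90 88
f 88 90 91
f 88 91 89
f 90 86 92
f 90 92 91
f 91 92 93
f 91 93 89
f 92 86 94
f 92 94 93
f 93 94 95
f 93 95 89
f 94 86 96
f 94 96 95
f 95 96 97
f 95 97 89
f 96 86 98
f 96 98 97
f 97 98 99
f 97 99 89
f 98 86 100
f 98 100 99
f 99 100 101
f 99 101 89
f 100 86 102
f 100 102 101
f 101 102 103
f 101 103 89
f 102 86 104
f 102 104 103
f 103 104 105
f 103 105 89
f 104 86 106
f 104 106 105
f 105 106 107
f 105 107 89
f 106 86 87
f 106 87 107
f 107 87 88
f 107 88 89



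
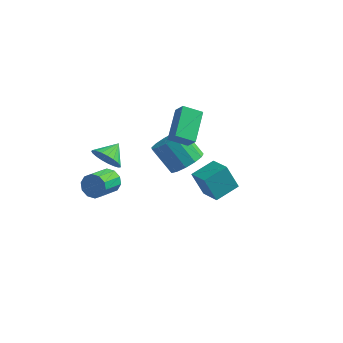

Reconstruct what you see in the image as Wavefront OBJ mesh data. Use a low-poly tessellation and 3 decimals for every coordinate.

v 0.403 3.082 -4.12
v 1.121 3.748 -3.62
v -0.164 4.084 -2.22
v -0.883 3.418 -2.72
v 0.793 4.104 -4.007
v -0.492 4.44 -2.607
v 0.341 4.136 -4.429
v -0.944 4.472 -3.029
v -0.091 3.833 -4.754
v -1.377 4.169 -3.354
v -0.367 3.292 -4.877
v -1.652 3.628 -3.477
v -0.399 2.684 -4.76
v -1.684 3.02 -3.36
v -0.176 2.203 -4.44
v -1.461 2.539 -3.04
v 0.231 2 -4.018
v -1.054 2.336 -2.618
v 0.692 2.141 -3.629
v -0.593 2.477 -2.228
v 1.061 2.581 -3.395
v -0.224 2.917 -1.995
v 1.221 3.18 -3.392
v -0.064 3.516 -1.992
v -1.778 -3.039 0.65
v -1.197 -2.844 -0.036
v -1.482 -2.021 1.19
v -1.522 -2.684 -0.159
v -1.892 -2.586 -0.142
v -2.241 -2.566 0.011
v -2.511 -2.628 0.276
v -2.653 -2.761 0.605
v -2.645 -2.943 0.942
v -2.486 -3.14 1.228
v -2.205 -3.321 1.414
v -1.85 -3.452 1.469
v -1.482 -3.513 1.381
v -1.166 -3.491 1.168
v -0.955 -3.391 0.864
v -0.887 -3.231 0.524
v -0.972 -3.037 0.205
v -1.791 -2.756 -1.41
v -1.558 -3.09 -2.064
v -1.837 -4.458 -1.464
v -2.069 -4.124 -0.81
v -1.179 -3.042 -1.78
v -1.458 -4.411 -1.18
v -1.034 -2.886 -1.354
v -1.312 -4.254 -0.755
v -1.177 -2.679 -0.95
v -1.456 -4.048 -0.351
v -1.556 -2.502 -0.722
v -1.834 -3.871 -0.122
v -2.023 -2.422 -0.756
v -2.302 -3.79 -0.156
v -2.402 -2.469 -1.04
v -2.681 -3.838 -0.44
v -2.548 -2.626 -1.465
v -2.826 -3.994 -0.866
v -2.404 -2.832 -1.869
v -2.683 -4.201 -1.27
v -2.026 -3.009 -2.098
v -2.304 -4.378 -1.498
v 2.872 -1.026 -2.454
v 2.188 -1.024 -1.052
v 3.66 0.179 -2.072
v 2.976 0.181 -0.67
v 3.904 -1.861 -1.95
v 3.22 -1.859 -0.548
v 4.692 -0.656 -1.568
v 4.008 -0.654 -0.166
v -0.161 1.58 -1.011
v 0.4 1.261 -0.247
v -0.427 3.444 -0.036
v 0.134 3.124 0.728
v 0.846 2.016 -1.568
v 1.407 1.696 -0.804
v 0.58 3.879 -0.593
v 1.141 3.56 0.171
f 2 1 5
f 2 5 3
f 3 5 6
f 3 6 4
f 5 1 7
f 5 7 6
f 6 7 8
f 6 8 4
f 7 1 9
f 7 9 8
f 8 9 10
f 8 10 4
f 9 1 11
f 9 11 10
f 10 11 12
f 10 12 4
f 11 1 13
f 11 13 12
f 12 13 14
f 12 14 4
f 13 1 15
f 13 15 14
f 14 15 16
f 14 16 4
f 15 1 17
f 15 17 16
f 16 17 18
f 16 18 4
f 17 1 19
f 17 19 18
f 18 19 20
f 18 20 4
f 19 1 21
f 19 21 20
f 20 21 22
f 20 22 4
f 21 1 23
f 21 23 22
f 22 23 24
f 22 24 4
f 23 1 2
f 23 2 24
f 24 2 3
f 24 3 4
f 26 25 28
f 26 28 27
f 28 25 29
f 28 29 27
f 29 25 30
f 29 30 27
f 30 25 31
f 30 31 27
f 31 25 32
f 31 32 27
f 32 25 33
f 32 33 27
f 33 25 34
f 33 34 27
f 34 25 35
f 34 35 27
f 35 25 36
f 35 36 27
f 36 25 37
f 36 37 27
f 37 25 38
f 37 38 27
f 38 25 39
f 38 39 27
f 39 25 40
f 39 40 27
f 40 25 41
f 40 41 27
f 41 25 26
f 41 26 27
f 43 42 46
f 43 46 44
f 44 46 47
f 44 47 45
f 46 42 48
f 46 48 47
f 47 48 49
f 47 49 45
f 48 42 50
f 48 50 49
f 49 50 51
f 49 51 45
f 50 42 52
f 50 52 51
f 51 52 53
f 51 53 45
f 52 42 54
f 52 54 53
f 53 54 55
f 53 55 45
f 54 42 56
f 54 56 55
f 55 56 57
f 55 57 45
f 56 42 58
f 56 58 57
f 57 58 59
f 57 59 45
f 58 42 60
f 58 60 59
f 59 60 61
f 59 61 45
f 60 42 62
f 60 62 61
f 61 62 63
f 61 63 45
f 62 42 43
f 62 43 63
f 63 43 44
f 63 44 45
f 65 67 64
f 68 65 64
f 64 67 66
f 66 68 64
f 65 71 67
f 69 65 68
f 69 71 65
f 67 71 66
f 70 68 66
f 66 71 70
f 70 69 68
f 71 69 70
f 73 75 72
f 76 73 72
f 72 75 74
f 74 76 72
f 73 79 75
f 77 73 76
f 77 79 73
f 75 79 74
f 78 76 74
f 74 79 78
f 78 77 76
f 79 77 78



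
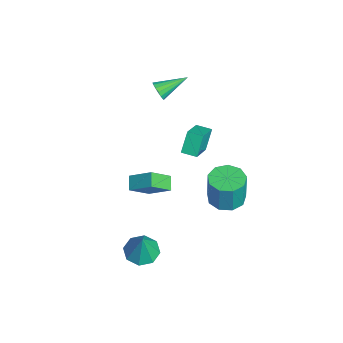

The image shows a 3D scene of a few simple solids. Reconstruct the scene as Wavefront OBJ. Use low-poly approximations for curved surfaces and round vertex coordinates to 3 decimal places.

v -0.934 0.106 2.945
v 0.501 -0.618 3.958
v -0.508 0.85 2.874
v 0.927 0.125 3.886
v -0.367 -0.325 1.834
v 1.068 -1.05 2.846
v 0.059 0.418 1.762
v 1.494 -0.306 2.775
v -0.378 -2.486 -2.079
v 0.048 -3.589 -1.077
v -1.124 -2.364 -1.627
v -0.698 -3.467 -0.625
v 0.318 -1.433 -1.215
v 0.744 -2.536 -0.213
v -0.428 -1.311 -0.763
v -0.002 -2.414 0.239
v 1.833 1.189 -0.673
v 2.669 0.625 -0.739
v 2.803 0.608 1.086
v 1.967 1.171 1.153
v 2.835 1.296 -0.745
v 2.969 1.279 1.08
v 2.532 1.916 -0.717
v 2.666 1.899 1.108
v 1.902 2.196 -0.668
v 2.036 2.179 1.157
v 1.24 2.005 -0.621
v 1.374 1.987 1.204
v 0.855 1.431 -0.599
v 0.989 1.414 1.226
v 0.928 0.744 -0.61
v 1.062 0.727 1.215
v 1.424 0.265 -0.651
v 1.558 0.248 1.174
v 2.112 0.218 -0.702
v 2.246 0.201 1.123
v -3.551 -1.437 3.556
v -3.376 -1.186 3.028
v -3.789 0.177 4.244
v -3.665 -1.216 2.999
v -3.928 -1.297 3.097
v -4.104 -1.41 3.301
v -4.154 -1.529 3.563
v -4.065 -1.627 3.823
v -3.859 -1.681 4.023
v -3.582 -1.679 4.115
v -3.298 -1.622 4.08
v -3.072 -1.523 3.924
v -2.955 -1.403 3.684
v -2.975 -1.292 3.415
v -3.127 -1.213 3.179
v 2.203 -3.305 -4.178
v 3.019 -2.854 -4.446
v 2.777 -3.335 -2.482
v 2.481 -2.379 -4.255
v 1.78 -2.446 -4.019
v 1.327 -3.016 -3.876
v 1.387 -3.756 -3.91
v 1.925 -4.231 -4.1
v 2.626 -4.163 -4.336
v 3.079 -3.593 -4.479
f 2 4 1
f 5 2 1
f 1 4 3
f 3 5 1
f 2 8 4
f 6 2 5
f 6 8 2
f 4 8 3
f 7 5 3
f 3 8 7
f 7 6 5
f 8 6 7
f 10 12 9
f 13 10 9
f 9 12 11
f 11 13 9
f 10 16 12
f 14 10 13
f 14 16 10
f 12 16 11
f 15 13 11
f 11 16 15
f 15 14 13
f 16 14 15
f 18 17 21
f 18 21 19
f 19 21 22
f 19 22 20
f 21 17 23
f 21 23 22
f 22 23 24
f 22 24 20
f 23 17 25
f 23 25 24
f 24 25 26
f 24 26 20
f 25 17 27
f 25 27 26
f 26 27 28
f 26 28 20
f 27 17 29
f 27 29 28
f 28 29 30
f 28 30 20
f 29 17 31
f 29 31 30
f 30 31 32
f 30 32 20
f 31 17 33
f 31 33 32
f 32 33 34
f 32 34 20
f 33 17 35
f 33 35 34
f 34 35 36
f 34 36 20
f 35 17 18
f 35 18 36
f 36 18 19
f 36 19 20
f 38 37 40
f 38 40 39
f 40 37 41
f 40 41 39
f 41 37 42
f 41 42 39
f 42 37 43
f 42 43 39
f 43 37 44
f 43 44 39
f 44 37 45
f 44 45 39
f 45 37 46
f 45 46 39
f 46 37 47
f 46 47 39
f 47 37 48
f 47 48 39
f 48 37 49
f 48 49 39
f 49 37 50
f 49 50 39
f 50 37 51
f 50 51 39
f 51 37 38
f 51 38 39
f 53 52 55
f 53 55 54
f 55 52 56
f 55 56 54
f 56 52 57
f 56 57 54
f 57 52 58
f 57 58 54
f 58 52 59
f 58 59 54
f 59 52 60
f 59 60 54
f 60 52 61
f 60 61 54
f 61 52 53
f 61 53 54



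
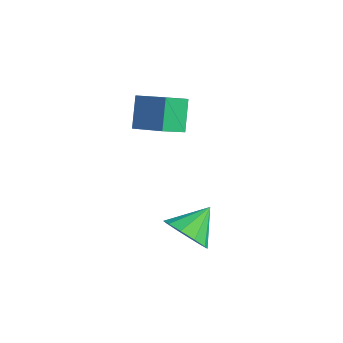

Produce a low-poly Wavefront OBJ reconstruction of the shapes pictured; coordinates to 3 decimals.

v -3.388 -2.031 0.089
v -1.761 -1.786 0.768
v -3.304 -0.879 -0.527
v -1.677 -0.634 0.151
v -2.723 -2.786 -1.231
v -1.096 -2.541 -0.553
v -2.639 -1.634 -1.848
v -1.012 -1.389 -1.169
v 2.28 -4.259 -3.964
v 3.19 -4.588 -3.462
v 2.24 -2.921 -3.016
v 3.369 -4.208 -3.989
v 3.132 -3.848 -4.507
v 2.57 -3.645 -4.817
v 1.897 -3.676 -4.802
v 1.37 -3.93 -4.467
v 1.192 -4.309 -3.939
v 1.428 -4.669 -3.422
v 1.991 -4.872 -3.111
v 2.663 -4.841 -3.127
f 2 4 1
f 5 2 1
f 1 4 3
f 3 5 1
f 2 8 4
f 6 2 5
f 6 8 2
f 4 8 3
f 7 5 3
f 3 8 7
f 7 6 5
f 8 6 7
f 10 9 12
f 10 12 11
f 12 9 13
f 12 13 11
f 13 9 14
f 13 14 11
f 14 9 15
f 14 15 11
f 15 9 16
f 15 16 11
f 16 9 17
f 16 17 11
f 17 9 18
f 17 18 11
f 18 9 19
f 18 19 11
f 19 9 20
f 19 20 11
f 20 9 10
f 20 10 11



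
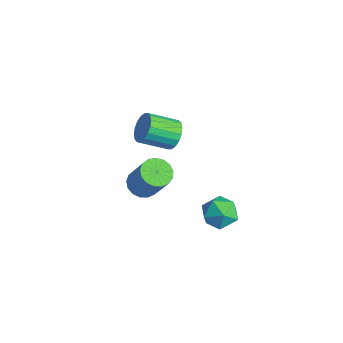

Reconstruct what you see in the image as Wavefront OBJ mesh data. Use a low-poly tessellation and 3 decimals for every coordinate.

v 0.643 -2.527 2.828
v 0.94 -2.281 3.447
v 0.514 -3.486 4.132
v 0.217 -3.733 3.512
v 0.637 -2.165 3.461
v 0.211 -3.37 4.146
v 0.334 -2.122 3.35
v -0.091 -3.327 4.035
v 0.093 -2.158 3.136
v -0.332 -3.364 3.82
v -0.039 -2.268 2.86
v -0.464 -3.474 3.545
v -0.036 -2.429 2.578
v -0.462 -3.635 3.263
v 0.101 -2.61 2.345
v -0.325 -3.815 3.03
v 0.346 -2.774 2.208
v -0.08 -3.979 2.893
v 0.649 -2.89 2.194
v 0.223 -4.095 2.879
v 0.951 -2.933 2.305
v 0.526 -4.138 2.99
v 1.192 -2.896 2.52
v 0.767 -4.102 3.204
v 1.324 -2.786 2.795
v 0.899 -3.992 3.48
v 1.322 -2.625 3.077
v 0.896 -3.831 3.762
v 1.185 -2.445 3.31
v 0.759 -3.65 3.995
v 2.304 -1.233 -0.543
v 3.128 -1.052 -0.284
v 2.812 -2.148 -1.516
v 3.636 -1.967 -1.257
v 3.093 -2.412 -0.721
v 2.779 -1.846 -0.12
v 3.161 -1.354 -1.68
v 2.847 -0.788 -1.079
v 3.658 -1.126 -0.986
v 3.616 -1.78 -0.394
v 2.324 -1.42 -1.406
v 2.282 -2.074 -0.814
v -1.538 -2.878 -2.444
v -0.893 -2.974 -2.815
v 0.062 -2.778 -1.208
v -0.582 -2.682 -0.836
v -0.947 -2.619 -2.826
v 0.009 -2.423 -1.219
v -1.136 -2.324 -2.75
v -0.18 -2.128 -1.143
v -1.417 -2.155 -2.604
v -0.462 -1.959 -0.996
v -1.726 -2.152 -2.42
v -0.77 -1.956 -0.813
v -1.991 -2.316 -2.243
v -1.036 -2.12 -0.635
v -2.153 -2.608 -2.111
v -1.198 -2.412 -0.504
v -2.174 -2.962 -2.055
v -1.218 -2.766 -0.448
v -2.049 -3.297 -2.089
v -1.094 -3.101 -0.481
v -1.807 -3.536 -2.203
v -0.851 -3.34 -0.596
v -1.503 -3.624 -2.373
v -0.548 -3.428 -0.766
v -1.207 -3.541 -2.559
v -0.252 -3.345 -0.952
v -0.987 -3.307 -2.719
v -0.032 -3.111 -1.111
f 2 1 5
f 2 5 3
f 3 5 6
f 3 6 4
f 5 1 7
f 5 7 6
f 6 7 8
f 6 8 4
f 7 1 9
f 7 9 8
f 8 9 10
f 8 10 4
f 9 1 11
f 9 11 10
f 10 11 12
f 10 12 4
f 11 1 13
f 11 13 12
f 12 13 14
f 12 14 4
f 13 1 15
f 13 15 14
f 14 15 16
f 14 16 4
f 15 1 17
f 15 17 16
f 16 17 18
f 16 18 4
f 17 1 19
f 17 19 18
f 18 19 20
f 18 20 4
f 19 1 21
f 19 21 20
f 20 21 22
f 20 22 4
f 21 1 23
f 21 23 22
f 22 23 24
f 22 24 4
f 23 1 25
f 23 25 24
f 24 25 26
f 24 26 4
f 25 1 27
f 25 27 26
f 26 27 28
f 26 28 4
f 27 1 29
f 27 29 28
f 28 29 30
f 28 30 4
f 29 1 2
f 29 2 30
f 30 2 3
f 30 3 4
f 31 42 36
f 31 36 32
f 31 32 38
f 31 38 41
f 31 41 42
f 32 36 40
f 36 42 35
f 42 41 33
f 41 38 37
f 38 32 39
f 34 40 35
f 34 35 33
f 34 33 37
f 34 37 39
f 34 39 40
f 35 40 36
f 33 35 42
f 37 33 41
f 39 37 38
f 40 39 32
f 44 43 47
f 44 47 45
f 45 47 48
f 45 48 46
f 47 43 49
f 47 49 48
f 48 49 50
f 48 50 46
f 49 43 51
f 49 51 50
f 50 51 52
f 50 52 46
f 51 43 53
f 51 53 52
f 52 53 54
f 52 54 46
f 53 43 55
f 53 55 54
f 54 55 56
f 54 56 46
f 55 43 57
f 55 57 56
f 56 57 58
f 56 58 46
f 57 43 59
f 57 59 58
f 58 59 60
f 58 60 46
f 59 43 61
f 59 61 60
f 60 61 62
f 60 62 46
f 61 43 63
f 61 63 62
f 62 63 64
f 62 64 46
f 63 43 65
f 63 65 64
f 64 65 66
f 64 66 46
f 65 43 67
f 65 67 66
f 66 67 68
f 66 68 46
f 67 43 69
f 67 69 68
f 68 69 70
f 68 70 46
f 69 43 44
f 69 44 70
f 70 44 45
f 70 45 46



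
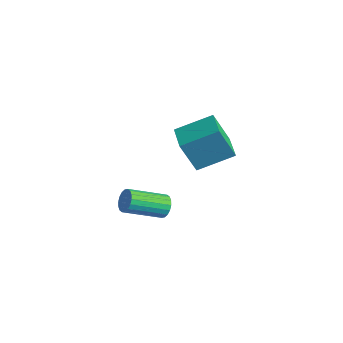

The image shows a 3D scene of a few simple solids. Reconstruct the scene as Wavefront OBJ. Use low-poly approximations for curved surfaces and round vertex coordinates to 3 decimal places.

v 2.29 -0.602 1.322
v 2.515 -0.459 1.769
v 1.994 -1.875 2.484
v 1.77 -2.018 2.038
v 2.302 -0.371 1.788
v 1.781 -1.787 2.503
v 2.086 -0.329 1.715
v 1.566 -1.745 2.43
v 1.911 -0.34 1.564
v 1.391 -1.757 2.279
v 1.811 -0.404 1.365
v 1.291 -1.82 2.081
v 1.806 -0.507 1.158
v 1.286 -1.923 1.873
v 1.897 -0.629 0.983
v 1.376 -2.045 1.699
v 2.066 -0.745 0.876
v 1.545 -2.161 1.591
v 2.279 -0.833 0.857
v 1.758 -2.249 1.572
v 2.494 -0.875 0.93
v 1.974 -2.291 1.645
v 2.669 -0.863 1.081
v 2.149 -2.28 1.796
v 2.769 -0.8 1.279
v 2.249 -2.216 1.995
v 2.774 -0.697 1.487
v 2.254 -2.113 2.202
v 2.684 -0.575 1.661
v 2.163 -1.991 2.377
v -0.52 2.696 0.848
v -0.84 2.113 2.38
v 0.15 4.084 1.516
v -0.17 3.501 3.048
v 0.61 2.139 0.872
v 0.29 1.556 2.404
v 1.28 3.527 1.54
v 0.96 2.944 3.072
f 2 1 5
f 2 5 3
f 3 5 6
f 3 6 4
f 5 1 7
f 5 7 6
f 6 7 8
f 6 8 4
f 7 1 9
f 7 9 8
f 8 9 10
f 8 10 4
f 9 1 11
f 9 11 10
f 10 11 12
f 10 12 4
f 11 1 13
f 11 13 12
f 12 13 14
f 12 14 4
f 13 1 15
f 13 15 14
f 14 15 16
f 14 16 4
f 15 1 17
f 15 17 16
f 16 17 18
f 16 18 4
f 17 1 19
f 17 19 18
f 18 19 20
f 18 20 4
f 19 1 21
f 19 21 20
f 20 21 22
f 20 22 4
f 21 1 23
f 21 23 22
f 22 23 24
f 22 24 4
f 23 1 25
f 23 25 24
f 24 25 26
f 24 26 4
f 25 1 27
f 25 27 26
f 26 27 28
f 26 28 4
f 27 1 29
f 27 29 28
f 28 29 30
f 28 30 4
f 29 1 2
f 29 2 30
f 30 2 3
f 30 3 4
f 32 34 31
f 35 32 31
f 31 34 33
f 33 35 31
f 32 38 34
f 36 32 35
f 36 38 32
f 34 38 33
f 37 35 33
f 33 38 37
f 37 36 35
f 38 36 37



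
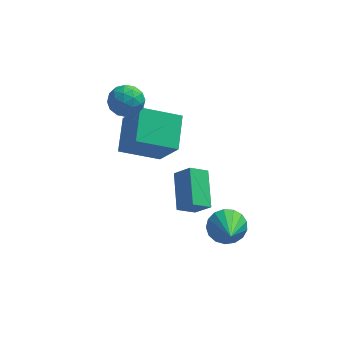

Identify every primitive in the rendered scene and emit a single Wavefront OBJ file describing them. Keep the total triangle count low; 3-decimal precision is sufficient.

v -1.303 -3.554 -1.176
v -1.495 -1.988 -0.418
v -0.592 -3.211 -1.704
v -0.784 -1.645 -0.946
v -0.656 -3.815 -0.474
v -0.848 -2.249 0.284
v 0.055 -3.472 -1.002
v -0.137 -1.906 -0.244
v 0.668 -2.221 -3.766
v 1.336 -2.469 -4.229
v 0.852 -3.799 -2.654
v 1.501 -2.242 -3.934
v 1.475 -2.01 -3.601
v 1.264 -1.827 -3.306
v 0.917 -1.733 -3.116
v 0.512 -1.752 -3.075
v 0.144 -1.877 -3.192
v -0.105 -2.082 -3.441
v -0.176 -2.318 -3.765
v -0.054 -2.532 -4.088
v 0.233 -2.674 -4.338
v 0.62 -2.713 -4.457
v 1.018 -2.639 -4.418
v -4.044 2.711 0.002
v -3.385 2.73 0.524
v -4.015 1.35 0.016
v -3.356 1.369 0.538
v -4.114 1.616 0.808
v -4.131 2.457 0.799
v -3.269 1.623 -0.259
v -3.286 2.464 -0.268
v -2.906 2.058 0.363
v -3.428 2.053 1.022
v -3.972 2.027 -0.482
v -4.494 2.022 0.177
v -3.717 2.84 0.262
v -3.683 1.24 0.278
v -4.129 1.385 0.437
v -3.741 1.397 0.744
v -4.156 2.679 0.423
v -3.768 2.691 0.73
v -4.197 2.036 0.897
v -3.632 1.389 -0.19
v -3.244 1.401 0.117
v -3.659 2.683 -0.204
v -3.271 2.695 0.103
v -3.203 2.044 -0.357
v -3.048 2.456 0.474
v -3.031 1.656 0.482
v -2.979 1.805 0.014
v -2.99 2.299 0.009
v -3.355 2.453 0.862
v -3.338 1.654 0.87
v -3.783 1.799 1.028
v -3.794 2.293 1.023
v -3.073 2.058 0.767
v -4.062 2.426 -0.33
v -4.045 1.627 -0.322
v -3.606 1.787 -0.483
v -3.617 2.281 -0.488
v -4.369 2.424 0.058
v -4.352 1.624 0.066
v -4.41 1.781 0.531
v -4.421 2.275 0.526
v -4.327 2.022 -0.227
v -2.276 1.51 -3.231
v -4.019 1.257 -2.491
v -2.185 3.067 -2.482
v -3.928 2.813 -1.742
v -1.452 0.667 -1.578
v -3.195 0.413 -0.838
v -1.361 2.223 -0.829
v -3.104 1.97 -0.089
f 2 4 1
f 5 2 1
f 1 4 3
f 3 5 1
f 2 8 4
f 6 2 5
f 6 8 2
f 4 8 3
f 7 5 3
f 3 8 7
f 7 6 5
f 8 6 7
f 10 9 12
f 10 12 11
f 12 9 13
f 12 13 11
f 13 9 14
f 13 14 11
f 14 9 15
f 14 15 11
f 15 9 16
f 15 16 11
f 16 9 17
f 16 17 11
f 17 9 18
f 17 18 11
f 18 9 19
f 18 19 11
f 19 9 20
f 19 20 11
f 20 9 21
f 20 21 11
f 21 9 22
f 21 22 11
f 22 9 23
f 22 23 11
f 23 9 10
f 23 10 11
f 24 61 40
f 61 35 64
f 40 64 29
f 61 64 40
f 24 40 36
f 40 29 41
f 36 41 25
f 40 41 36
f 24 36 45
f 36 25 46
f 45 46 31
f 36 46 45
f 24 45 57
f 45 31 60
f 57 60 34
f 45 60 57
f 24 57 61
f 57 34 65
f 61 65 35
f 57 65 61
f 25 41 52
f 41 29 55
f 52 55 33
f 41 55 52
f 29 64 42
f 64 35 63
f 42 63 28
f 64 63 42
f 35 65 62
f 65 34 58
f 62 58 26
f 65 58 62
f 34 60 59
f 60 31 47
f 59 47 30
f 60 47 59
f 31 46 51
f 46 25 48
f 51 48 32
f 46 48 51
f 27 53 39
f 53 33 54
f 39 54 28
f 53 54 39
f 27 39 37
f 39 28 38
f 37 38 26
f 39 38 37
f 27 37 44
f 37 26 43
f 44 43 30
f 37 43 44
f 27 44 49
f 44 30 50
f 49 50 32
f 44 50 49
f 27 49 53
f 49 32 56
f 53 56 33
f 49 56 53
f 28 54 42
f 54 33 55
f 42 55 29
f 54 55 42
f 26 38 62
f 38 28 63
f 62 63 35
f 38 63 62
f 30 43 59
f 43 26 58
f 59 58 34
f 43 58 59
f 32 50 51
f 50 30 47
f 51 47 31
f 50 47 51
f 33 56 52
f 56 32 48
f 52 48 25
f 56 48 52
f 67 69 66
f 70 67 66
f 66 69 68
f 68 70 66
f 67 73 69
f 71 67 70
f 71 73 67
f 69 73 68
f 72 70 68
f 68 73 72
f 72 71 70
f 73 71 72



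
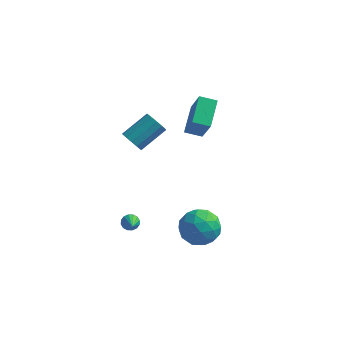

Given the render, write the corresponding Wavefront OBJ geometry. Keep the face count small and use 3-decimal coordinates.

v -2.69 -0.14 -2.969
v -2.418 0.2 -2.703
v -1.99 -1.54 -1.891
v -2.649 0.183 -2.576
v -2.89 0.079 -2.554
v -3.078 -0.084 -2.644
v -3.162 -0.261 -2.82
v -3.119 -0.406 -3.036
v -2.961 -0.48 -3.235
v -2.73 -0.463 -3.362
v -2.489 -0.359 -3.383
v -2.301 -0.196 -3.294
v -2.217 -0.019 -3.118
v -2.26 0.126 -2.901
v -0.722 2.606 2.915
v -0.927 4.183 3.735
v 0.188 2.873 2.628
v -0.018 4.451 3.449
v -0.002 1.869 4.511
v -0.208 3.447 5.332
v 0.907 2.137 4.225
v 0.702 3.714 5.045
v -3.119 1.251 2.459
v -2.571 1.209 1.993
v -1.673 2.467 2.936
v -2.221 2.509 3.401
v -2.821 1.494 1.85
v -1.923 2.752 2.792
v -3.166 1.703 1.9
v -2.268 2.961 2.842
v -3.495 1.768 2.128
v -2.598 3.026 3.07
v -3.705 1.669 2.46
v -2.808 2.927 3.402
v -3.729 1.437 2.792
v -2.832 2.695 3.735
v -3.559 1.146 3.019
v -2.662 2.404 3.961
v -3.25 0.889 3.067
v -2.352 2.147 4.009
v -2.898 0.746 2.923
v -2.001 2.004 3.865
v -2.617 0.764 2.631
v -1.719 2.022 3.573
v -2.495 0.937 2.285
v -1.597 2.195 3.227
v 0.316 -0.099 -2.945
v 1.224 0.675 -3.057
v 1.096 -0.775 -1.303
v 2.004 -0.001 -1.415
v 0.902 0.4 -1.165
v 0.42 0.818 -2.18
v 1.9 -0.918 -2.18
v 1.418 -0.5 -3.195
v 2.203 0.169 -2.585
v 1.586 0.983 -1.957
v 0.734 -1.083 -2.403
v 0.117 -0.269 -1.775
v 0.702 0.347 -3.145
v 1.618 -0.447 -1.215
v 0.971 -0.212 -1.068
v 1.504 0.243 -1.134
v 0.229 0.431 -2.629
v 0.763 0.886 -2.696
v 0.574 0.724 -1.583
v 1.557 -0.986 -1.664
v 2.091 -0.531 -1.731
v 0.816 -0.343 -3.226
v 1.349 0.112 -3.292
v 1.746 -0.824 -2.777
v 1.811 0.505 -2.934
v 2.269 0.108 -1.968
v 2.208 -0.431 -2.418
v 1.925 -0.186 -3.015
v 1.448 0.984 -2.565
v 1.907 0.586 -1.599
v 1.259 0.822 -1.452
v 0.976 1.067 -2.049
v 2.024 0.686 -2.287
v 0.413 -0.686 -2.761
v 0.872 -1.084 -1.795
v 1.344 -1.167 -2.311
v 1.061 -0.922 -2.908
v 0.051 -0.208 -2.392
v 0.509 -0.605 -1.426
v 0.395 0.086 -1.345
v 0.112 0.331 -1.942
v 0.296 -0.786 -2.073
f 2 1 4
f 2 4 3
f 4 1 5
f 4 5 3
f 5 1 6
f 5 6 3
f 6 1 7
f 6 7 3
f 7 1 8
f 7 8 3
f 8 1 9
f 8 9 3
f 9 1 10
f 9 10 3
f 10 1 11
f 10 11 3
f 11 1 12
f 11 12 3
f 12 1 13
f 12 13 3
f 13 1 14
f 13 14 3
f 14 1 2
f 14 2 3
f 16 18 15
f 19 16 15
f 15 18 17
f 17 19 15
f 16 22 18
f 20 16 19
f 20 22 16
f 18 22 17
f 21 19 17
f 17 22 21
f 21 20 19
f 22 20 21
f 24 23 27
f 24 27 25
f 25 27 28
f 25 28 26
f 27 23 29
f 27 29 28
f 28 29 30
f 28 30 26
f 29 23 31
f 29 31 30
f 30 31 32
f 30 32 26
f 31 23 33
f 31 33 32
f 32 33 34
f 32 34 26
f 33 23 35
f 33 35 34
f 34 35 36
f 34 36 26
f 35 23 37
f 35 37 36
f 36 37 38
f 36 38 26
f 37 23 39
f 37 39 38
f 38 39 40
f 38 40 26
f 39 23 41
f 39 41 40
f 40 41 42
f 40 42 26
f 41 23 43
f 41 43 42
f 42 43 44
f 42 44 26
f 43 23 45
f 43 45 44
f 44 45 46
f 44 46 26
f 45 23 24
f 45 24 46
f 46 24 25
f 46 25 26
f 47 84 63
f 84 58 87
f 63 87 52
f 84 87 63
f 47 63 59
f 63 52 64
f 59 64 48
f 63 64 59
f 47 59 68
f 59 48 69
f 68 69 54
f 59 69 68
f 47 68 80
f 68 54 83
f 80 83 57
f 68 83 80
f 47 80 84
f 80 57 88
f 84 88 58
f 80 88 84
f 48 64 75
f 64 52 78
f 75 78 56
f 64 78 75
f 52 87 65
f 87 58 86
f 65 86 51
f 87 86 65
f 58 88 85
f 88 57 81
f 85 81 49
f 88 81 85
f 57 83 82
f 83 54 70
f 82 70 53
f 83 70 82
f 54 69 74
f 69 48 71
f 74 71 55
f 69 71 74
f 50 76 62
f 76 56 77
f 62 77 51
f 76 77 62
f 50 62 60
f 62 51 61
f 60 61 49
f 62 61 60
f 50 60 67
f 60 49 66
f 67 66 53
f 60 66 67
f 50 67 72
f 67 53 73
f 72 73 55
f 67 73 72
f 50 72 76
f 72 55 79
f 76 79 56
f 72 79 76
f 51 77 65
f 77 56 78
f 65 78 52
f 77 78 65
f 49 61 85
f 61 51 86
f 85 86 58
f 61 86 85
f 53 66 82
f 66 49 81
f 82 81 57
f 66 81 82
f 55 73 74
f 73 53 70
f 74 70 54
f 73 70 74
f 56 79 75
f 79 55 71
f 75 71 48
f 79 71 75

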